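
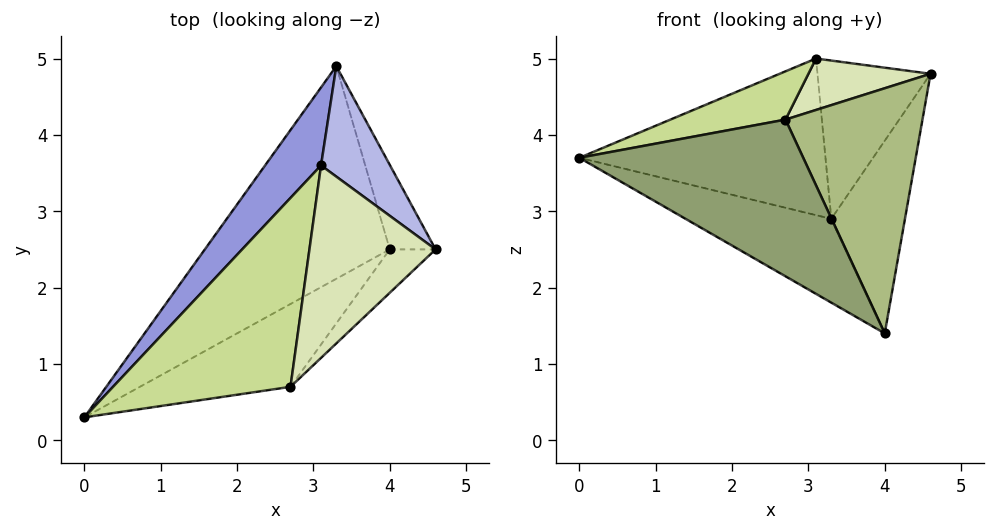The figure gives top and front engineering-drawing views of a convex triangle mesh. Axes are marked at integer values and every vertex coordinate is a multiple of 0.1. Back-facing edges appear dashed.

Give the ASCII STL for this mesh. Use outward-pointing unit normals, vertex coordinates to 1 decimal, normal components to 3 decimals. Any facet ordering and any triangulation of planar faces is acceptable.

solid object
 facet normal -0.593 0.295 -0.749
  outer loop
   vertex 4.0 2.5 1.4
   vertex 0.0 0.3 3.7
   vertex 3.3 4.9 2.9
  endloop
 endfacet
 facet normal 0.916 0.368 -0.162
  outer loop
   vertex 4.0 2.5 1.4
   vertex 3.3 4.9 2.9
   vertex 4.6 2.5 4.8
  endloop
 endfacet
 facet normal -0.752 0.590 0.294
  outer loop
   vertex 3.1 3.6 5.0
   vertex 3.3 4.9 2.9
   vertex 0.0 0.3 3.7
  endloop
 endfacet
 facet normal 0.561 0.679 0.474
  outer loop
   vertex 3.1 3.6 5.0
   vertex 4.6 2.5 4.8
   vertex 3.3 4.9 2.9
  endloop
 endfacet
 facet normal 0.213 -0.864 -0.457
  outer loop
   vertex 2.7 0.7 4.2
   vertex 0.0 0.3 3.7
   vertex 4.0 2.5 1.4
  endloop
 endfacet
 facet normal 0.703 -0.700 -0.124
  outer loop
   vertex 2.7 0.7 4.2
   vertex 4.0 2.5 1.4
   vertex 4.6 2.5 4.8
  endloop
 endfacet
 facet normal -0.141 -0.245 0.959
  outer loop
   vertex 2.7 0.7 4.2
   vertex 3.1 3.6 5.0
   vertex 0.0 0.3 3.7
  endloop
 endfacet
 facet normal -0.060 -0.258 0.964
  outer loop
   vertex 2.7 0.7 4.2
   vertex 4.6 2.5 4.8
   vertex 3.1 3.6 5.0
  endloop
 endfacet
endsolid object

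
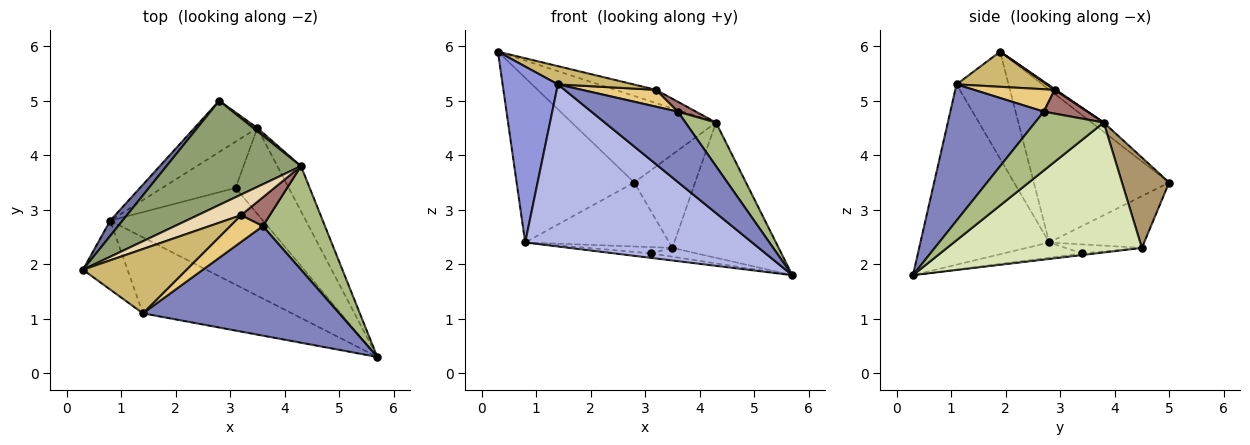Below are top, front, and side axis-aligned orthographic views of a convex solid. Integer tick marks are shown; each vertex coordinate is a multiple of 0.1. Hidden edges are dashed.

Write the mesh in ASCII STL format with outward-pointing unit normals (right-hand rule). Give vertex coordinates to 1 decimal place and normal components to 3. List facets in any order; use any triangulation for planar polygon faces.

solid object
 facet normal -0.753 0.655 0.061
  outer loop
   vertex 0.8 2.8 2.4
   vertex 0.3 1.9 5.9
   vertex 2.8 5.0 3.5
  endloop
 endfacet
 facet normal 0.504 -0.467 0.726
  outer loop
   vertex 1.4 1.1 5.3
   vertex 5.7 0.3 1.8
   vertex 3.6 2.7 4.8
  endloop
 endfacet
 facet normal -0.659 -0.700 -0.274
  outer loop
   vertex 1.4 1.1 5.3
   vertex 0.3 1.9 5.9
   vertex 0.8 2.8 2.4
  endloop
 endfacet
 facet normal -0.457 -0.805 -0.378
  outer loop
   vertex 1.4 1.1 5.3
   vertex 0.8 2.8 2.4
   vertex 5.7 0.3 1.8
  endloop
 endfacet
 facet normal -0.053 0.638 0.768
  outer loop
   vertex 4.3 3.8 4.6
   vertex 2.8 5.0 3.5
   vertex 0.3 1.9 5.9
  endloop
 endfacet
 facet normal 0.658 -0.292 0.694
  outer loop
   vertex 4.3 3.8 4.6
   vertex 3.6 2.7 4.8
   vertex 5.7 0.3 1.8
  endloop
 endfacet
 facet normal -0.458 0.694 -0.556
  outer loop
   vertex 3.5 4.5 2.3
   vertex 0.8 2.8 2.4
   vertex 2.8 5.0 3.5
  endloop
 endfacet
 facet normal 0.867 0.473 -0.158
  outer loop
   vertex 3.5 4.5 2.3
   vertex 4.3 3.8 4.6
   vertex 5.7 0.3 1.8
  endloop
 endfacet
 facet normal 0.612 0.790 0.028
  outer loop
   vertex 3.5 4.5 2.3
   vertex 2.8 5.0 3.5
   vertex 4.3 3.8 4.6
  endloop
 endfacet
 facet normal 0.310 -0.259 0.915
  outer loop
   vertex 3.2 2.9 5.2
   vertex 0.3 1.9 5.9
   vertex 1.4 1.1 5.3
  endloop
 endfacet
 facet normal 0.502 -0.461 0.732
  outer loop
   vertex 3.2 2.9 5.2
   vertex 1.4 1.1 5.3
   vertex 3.6 2.7 4.8
  endloop
 endfacet
 facet normal 0.017 0.540 0.841
  outer loop
   vertex 3.2 2.9 5.2
   vertex 4.3 3.8 4.6
   vertex 0.3 1.9 5.9
  endloop
 endfacet
 facet normal 0.616 -0.257 0.745
  outer loop
   vertex 3.2 2.9 5.2
   vertex 3.6 2.7 4.8
   vertex 4.3 3.8 4.6
  endloop
 endfacet
 facet normal -0.098 0.046 -0.994
  outer loop
   vertex 3.1 3.4 2.2
   vertex 5.7 0.3 1.8
   vertex 0.8 2.8 2.4
  endloop
 endfacet
 facet normal -0.032 0.102 -0.994
  outer loop
   vertex 3.1 3.4 2.2
   vertex 3.5 4.5 2.3
   vertex 5.7 0.3 1.8
  endloop
 endfacet
 facet normal -0.120 0.133 -0.984
  outer loop
   vertex 3.1 3.4 2.2
   vertex 0.8 2.8 2.4
   vertex 3.5 4.5 2.3
  endloop
 endfacet
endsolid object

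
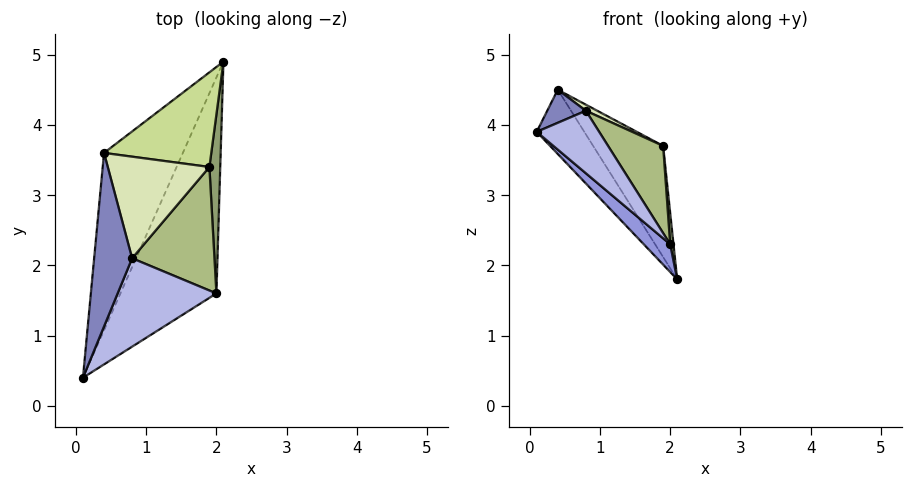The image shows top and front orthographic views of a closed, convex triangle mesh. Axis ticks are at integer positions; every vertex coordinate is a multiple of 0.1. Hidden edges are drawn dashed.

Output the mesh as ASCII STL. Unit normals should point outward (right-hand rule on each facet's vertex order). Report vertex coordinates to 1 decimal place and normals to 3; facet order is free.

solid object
 facet normal -0.869 0.169 -0.466
  outer loop
   vertex 0.4 3.6 4.5
   vertex 2.1 4.9 1.8
   vertex 0.1 0.4 3.9
  endloop
 endfacet
 facet normal 0.034 -0.187 0.982
  outer loop
   vertex 0.8 2.1 4.2
   vertex 0.4 3.6 4.5
   vertex 0.1 0.4 3.9
  endloop
 endfacet
 facet normal -0.602 -0.102 -0.792
  outer loop
   vertex 2.0 1.6 2.3
   vertex 0.1 0.4 3.9
   vertex 2.1 4.9 1.8
  endloop
 endfacet
 facet normal 0.725 -0.398 0.562
  outer loop
   vertex 2.0 1.6 2.3
   vertex 0.8 2.1 4.2
   vertex 0.1 0.4 3.9
  endloop
 endfacet
 facet normal 0.996 -0.016 0.092
  outer loop
   vertex 1.9 3.4 3.7
   vertex 2.0 1.6 2.3
   vertex 2.1 4.9 1.8
  endloop
 endfacet
 facet normal 0.725 -0.397 0.563
  outer loop
   vertex 1.9 3.4 3.7
   vertex 0.8 2.1 4.2
   vertex 2.0 1.6 2.3
  endloop
 endfacet
 facet normal 0.408 0.695 0.592
  outer loop
   vertex 1.9 3.4 3.7
   vertex 2.1 4.9 1.8
   vertex 0.4 3.6 4.5
  endloop
 endfacet
 facet normal 0.464 -0.053 0.884
  outer loop
   vertex 1.9 3.4 3.7
   vertex 0.4 3.6 4.5
   vertex 0.8 2.1 4.2
  endloop
 endfacet
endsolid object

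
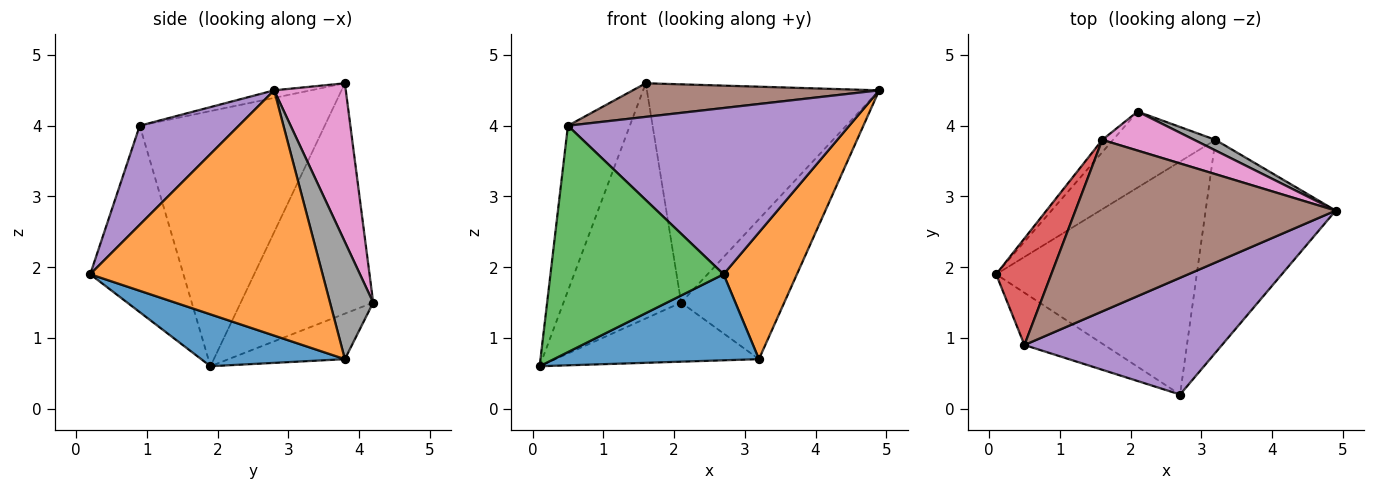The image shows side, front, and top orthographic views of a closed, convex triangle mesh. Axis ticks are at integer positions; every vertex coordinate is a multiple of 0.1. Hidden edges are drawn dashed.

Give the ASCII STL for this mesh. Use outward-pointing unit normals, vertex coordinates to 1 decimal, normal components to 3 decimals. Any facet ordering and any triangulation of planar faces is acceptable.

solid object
 facet normal 0.236 -0.337 -0.912
  outer loop
   vertex 3.2 3.8 0.7
   vertex 2.7 0.2 1.9
   vertex 0.1 1.9 0.6
  endloop
 endfacet
 facet normal 0.851 -0.269 -0.451
  outer loop
   vertex 3.2 3.8 0.7
   vertex 4.9 2.8 4.5
   vertex 2.7 0.2 1.9
  endloop
 endfacet
 facet normal -0.465 -0.863 -0.199
  outer loop
   vertex 0.5 0.9 4.0
   vertex 0.1 1.9 0.6
   vertex 2.7 0.2 1.9
  endloop
 endfacet
 facet normal -0.929 0.311 0.201
  outer loop
   vertex 0.5 0.9 4.0
   vertex 1.6 3.8 4.6
   vertex 0.1 1.9 0.6
  endloop
 endfacet
 facet normal 0.277 -0.786 0.552
  outer loop
   vertex 0.5 0.9 4.0
   vertex 2.7 0.2 1.9
   vertex 4.9 2.8 4.5
  endloop
 endfacet
 facet normal -0.029 -0.192 0.981
  outer loop
   vertex 0.5 0.9 4.0
   vertex 4.9 2.8 4.5
   vertex 1.6 3.8 4.6
  endloop
 endfacet
 facet normal 0.291 0.942 0.168
  outer loop
   vertex 2.1 4.2 1.5
   vertex 1.6 3.8 4.6
   vertex 4.9 2.8 4.5
  endloop
 endfacet
 facet normal 0.385 0.920 0.070
  outer loop
   vertex 2.1 4.2 1.5
   vertex 4.9 2.8 4.5
   vertex 3.2 3.8 0.7
  endloop
 endfacet
 facet normal -0.747 0.664 -0.035
  outer loop
   vertex 2.1 4.2 1.5
   vertex 0.1 1.9 0.6
   vertex 1.6 3.8 4.6
  endloop
 endfacet
 facet normal -0.331 0.579 -0.745
  outer loop
   vertex 2.1 4.2 1.5
   vertex 3.2 3.8 0.7
   vertex 0.1 1.9 0.6
  endloop
 endfacet
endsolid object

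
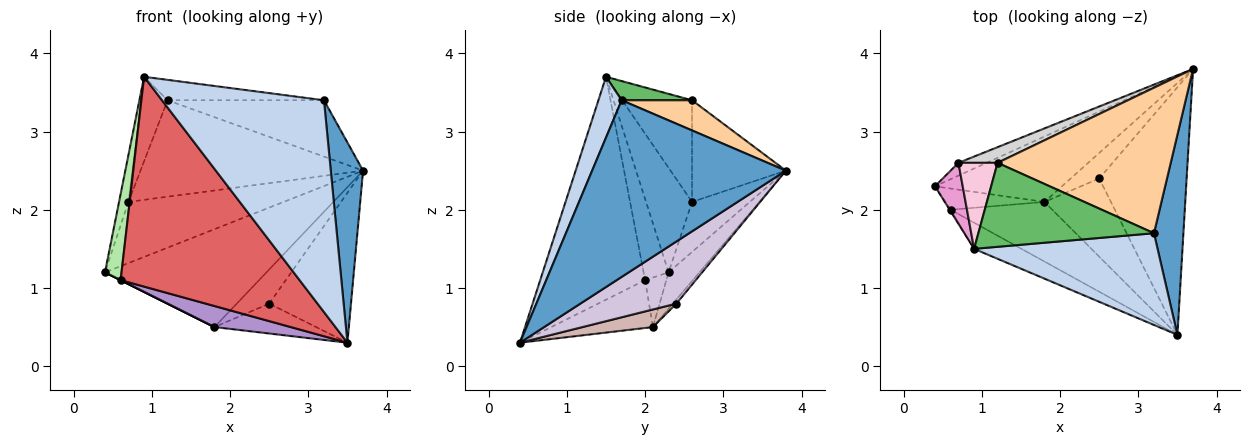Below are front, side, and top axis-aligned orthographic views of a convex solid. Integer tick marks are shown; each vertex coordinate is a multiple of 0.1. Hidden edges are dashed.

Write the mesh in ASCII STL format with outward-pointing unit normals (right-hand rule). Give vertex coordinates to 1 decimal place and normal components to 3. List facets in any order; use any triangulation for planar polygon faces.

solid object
 facet normal 0.973 -0.162 0.162
  outer loop
   vertex 3.2 1.7 3.4
   vertex 3.5 0.4 0.3
   vertex 3.7 3.8 2.5
  endloop
 endfacet
 facet normal 0.131 -0.910 0.394
  outer loop
   vertex 3.2 1.7 3.4
   vertex 0.9 1.5 3.7
   vertex 3.5 0.4 0.3
  endloop
 endfacet
 facet normal -0.157 0.821 -0.549
  outer loop
   vertex 1.8 2.1 0.5
   vertex 0.4 2.3 1.2
   vertex 3.7 3.8 2.5
  endloop
 endfacet
 facet normal 0.160 0.356 0.921
  outer loop
   vertex 1.2 2.6 3.4
   vertex 3.2 1.7 3.4
   vertex 3.7 3.8 2.5
  endloop
 endfacet
 facet normal 0.106 0.235 0.966
  outer loop
   vertex 1.2 2.6 3.4
   vertex 0.9 1.5 3.7
   vertex 3.2 1.7 3.4
  endloop
 endfacet
 facet normal -0.834 -0.552 -0.010
  outer loop
   vertex 0.6 2.0 1.1
   vertex 0.9 1.5 3.7
   vertex 0.4 2.3 1.2
  endloop
 endfacet
 facet normal -0.503 -0.858 -0.107
  outer loop
   vertex 0.6 2.0 1.1
   vertex 3.5 0.4 0.3
   vertex 0.9 1.5 3.7
  endloop
 endfacet
 facet normal -0.447 0.000 -0.894
  outer loop
   vertex 0.6 2.0 1.1
   vertex 0.4 2.3 1.2
   vertex 1.8 2.1 0.5
  endloop
 endfacet
 facet normal -0.406 -0.304 -0.862
  outer loop
   vertex 0.6 2.0 1.1
   vertex 1.8 2.1 0.5
   vertex 3.5 0.4 0.3
  endloop
 endfacet
 facet normal 0.519 0.442 -0.731
  outer loop
   vertex 2.5 2.4 0.8
   vertex 3.7 3.8 2.5
   vertex 3.5 0.4 0.3
  endloop
 endfacet
 facet normal -0.087 0.798 -0.596
  outer loop
   vertex 2.5 2.4 0.8
   vertex 1.8 2.1 0.5
   vertex 3.7 3.8 2.5
  endloop
 endfacet
 facet normal 0.240 0.347 -0.907
  outer loop
   vertex 2.5 2.4 0.8
   vertex 3.5 0.4 0.3
   vertex 1.8 2.1 0.5
  endloop
 endfacet
 facet normal -0.948 0.194 0.252
  outer loop
   vertex 0.7 2.6 2.1
   vertex 0.4 2.3 1.2
   vertex 0.9 1.5 3.7
  endloop
 endfacet
 facet normal -0.880 0.332 0.339
  outer loop
   vertex 0.7 2.6 2.1
   vertex 0.9 1.5 3.7
   vertex 1.2 2.6 3.4
  endloop
 endfacet
 facet normal -0.342 0.920 -0.192
  outer loop
   vertex 0.7 2.6 2.1
   vertex 3.7 3.8 2.5
   vertex 0.4 2.3 1.2
  endloop
 endfacet
 facet normal -0.384 0.911 0.148
  outer loop
   vertex 0.7 2.6 2.1
   vertex 1.2 2.6 3.4
   vertex 3.7 3.8 2.5
  endloop
 endfacet
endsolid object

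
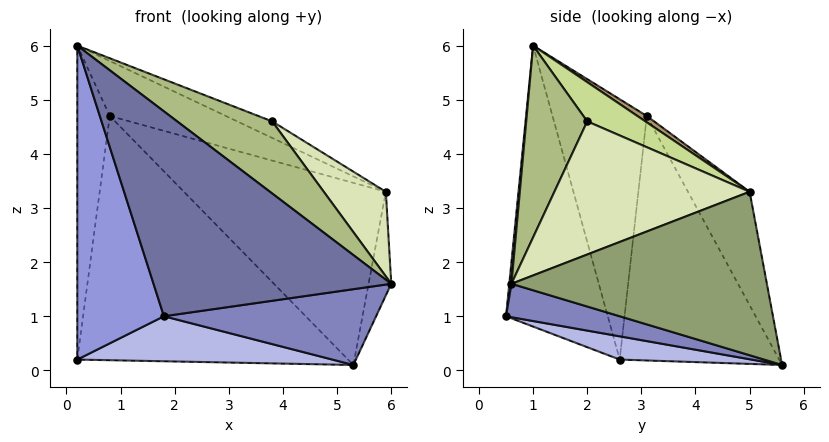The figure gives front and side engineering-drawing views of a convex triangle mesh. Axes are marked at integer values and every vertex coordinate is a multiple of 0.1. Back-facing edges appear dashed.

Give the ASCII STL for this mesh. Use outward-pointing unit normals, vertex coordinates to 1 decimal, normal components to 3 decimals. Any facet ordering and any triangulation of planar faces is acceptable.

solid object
 facet normal 0.009 -0.995 0.102
  outer loop
   vertex 1.8 0.5 1.0
   vertex 6.0 0.6 1.6
   vertex 0.2 1.0 6.0
  endloop
 endfacet
 facet normal 0.143 -0.266 -0.953
  outer loop
   vertex 1.8 0.5 1.0
   vertex 5.3 5.6 0.1
   vertex 6.0 0.6 1.6
  endloop
 endfacet
 facet normal -0.750 -0.638 -0.176
  outer loop
   vertex 0.2 2.6 0.2
   vertex 1.8 0.5 1.0
   vertex 0.2 1.0 6.0
  endloop
 endfacet
 facet normal 0.135 -0.261 -0.956
  outer loop
   vertex 0.2 2.6 0.2
   vertex 5.3 5.6 0.1
   vertex 1.8 0.5 1.0
  endloop
 endfacet
 facet normal 0.982 0.087 -0.168
  outer loop
   vertex 5.9 5.0 3.3
   vertex 6.0 0.6 1.6
   vertex 5.3 5.6 0.1
  endloop
 endfacet
 facet normal 0.424 -0.660 0.619
  outer loop
   vertex 3.8 2.0 4.6
   vertex 0.2 1.0 6.0
   vertex 6.0 0.6 1.6
  endloop
 endfacet
 facet normal 0.311 0.186 0.932
  outer loop
   vertex 3.8 2.0 4.6
   vertex 5.9 5.0 3.3
   vertex 0.2 1.0 6.0
  endloop
 endfacet
 facet normal 0.730 -0.232 0.643
  outer loop
   vertex 3.8 2.0 4.6
   vertex 6.0 0.6 1.6
   vertex 5.9 5.0 3.3
  endloop
 endfacet
 facet normal 0.042 0.517 0.855
  outer loop
   vertex 0.8 3.1 4.7
   vertex 0.2 1.0 6.0
   vertex 5.9 5.0 3.3
  endloop
 endfacet
 facet normal -0.284 0.931 0.228
  outer loop
   vertex 0.8 3.1 4.7
   vertex 5.9 5.0 3.3
   vertex 5.3 5.6 0.1
  endloop
 endfacet
 facet normal -0.942 0.324 0.090
  outer loop
   vertex 0.8 3.1 4.7
   vertex 0.2 2.6 0.2
   vertex 0.2 1.0 6.0
  endloop
 endfacet
 facet normal -0.507 0.861 -0.028
  outer loop
   vertex 0.8 3.1 4.7
   vertex 5.3 5.6 0.1
   vertex 0.2 2.6 0.2
  endloop
 endfacet
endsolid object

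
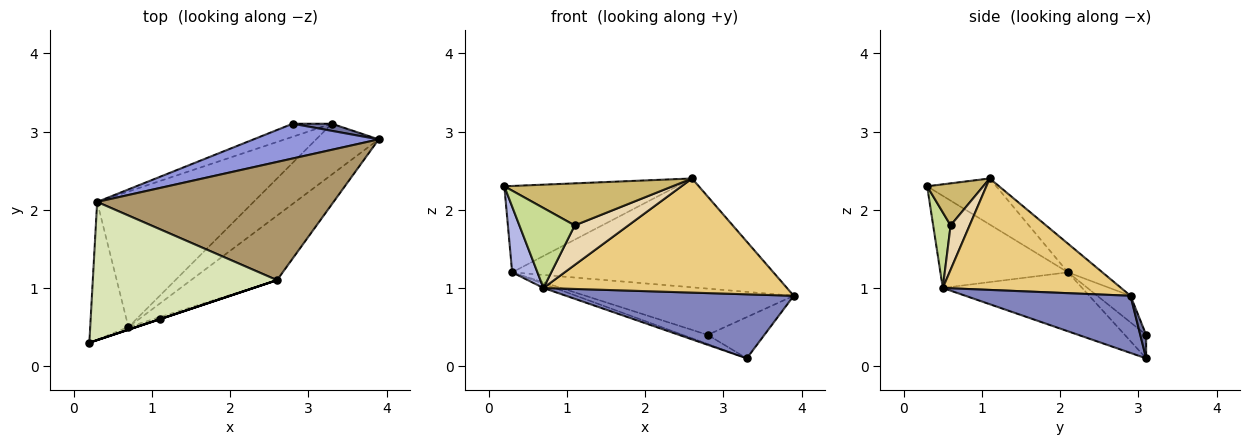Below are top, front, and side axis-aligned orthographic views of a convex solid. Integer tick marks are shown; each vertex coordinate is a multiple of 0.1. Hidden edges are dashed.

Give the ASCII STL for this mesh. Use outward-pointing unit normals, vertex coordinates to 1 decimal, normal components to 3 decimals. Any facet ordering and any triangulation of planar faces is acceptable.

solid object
 facet normal 0.101 0.980 0.169
  outer loop
   vertex 3.3 3.1 0.1
   vertex 2.8 3.1 0.4
   vertex 3.9 2.9 0.9
  endloop
 endfacet
 facet normal 0.494 -0.681 -0.541
  outer loop
   vertex 0.7 0.5 1.0
   vertex 3.3 3.1 0.1
   vertex 3.9 2.9 0.9
  endloop
 endfacet
 facet normal -0.127 0.793 0.596
  outer loop
   vertex 0.3 2.1 1.2
   vertex 3.9 2.9 0.9
   vertex 2.8 3.1 0.4
  endloop
 endfacet
 facet normal -0.909 -0.180 -0.377
  outer loop
   vertex 0.3 2.1 1.2
   vertex 0.7 0.5 1.0
   vertex 0.2 0.3 2.3
  endloop
 endfacet
 facet normal -0.441 0.515 -0.735
  outer loop
   vertex 0.3 2.1 1.2
   vertex 2.8 3.1 0.4
   vertex 3.3 3.1 0.1
  endloop
 endfacet
 facet normal -0.353 0.029 -0.935
  outer loop
   vertex 0.3 2.1 1.2
   vertex 3.3 3.1 0.1
   vertex 0.7 0.5 1.0
  endloop
 endfacet
 facet normal 0.300 -0.953 -0.031
  outer loop
   vertex 1.1 0.6 1.8
   vertex 0.2 0.3 2.3
   vertex 0.7 0.5 1.0
  endloop
 endfacet
 facet normal -0.207 0.518 0.830
  outer loop
   vertex 2.6 1.1 2.4
   vertex 0.3 2.1 1.2
   vertex 0.2 0.3 2.3
  endloop
 endfacet
 facet normal -0.089 0.675 0.733
  outer loop
   vertex 2.6 1.1 2.4
   vertex 3.9 2.9 0.9
   vertex 0.3 2.1 1.2
  endloop
 endfacet
 facet normal 0.316 -0.949 0.000
  outer loop
   vertex 2.6 1.1 2.4
   vertex 0.2 0.3 2.3
   vertex 1.1 0.6 1.8
  endloop
 endfacet
 facet normal 0.538 -0.734 -0.415
  outer loop
   vertex 2.6 1.1 2.4
   vertex 0.7 0.5 1.0
   vertex 3.9 2.9 0.9
  endloop
 endfacet
 facet normal 0.333 -0.941 -0.049
  outer loop
   vertex 2.6 1.1 2.4
   vertex 1.1 0.6 1.8
   vertex 0.7 0.5 1.0
  endloop
 endfacet
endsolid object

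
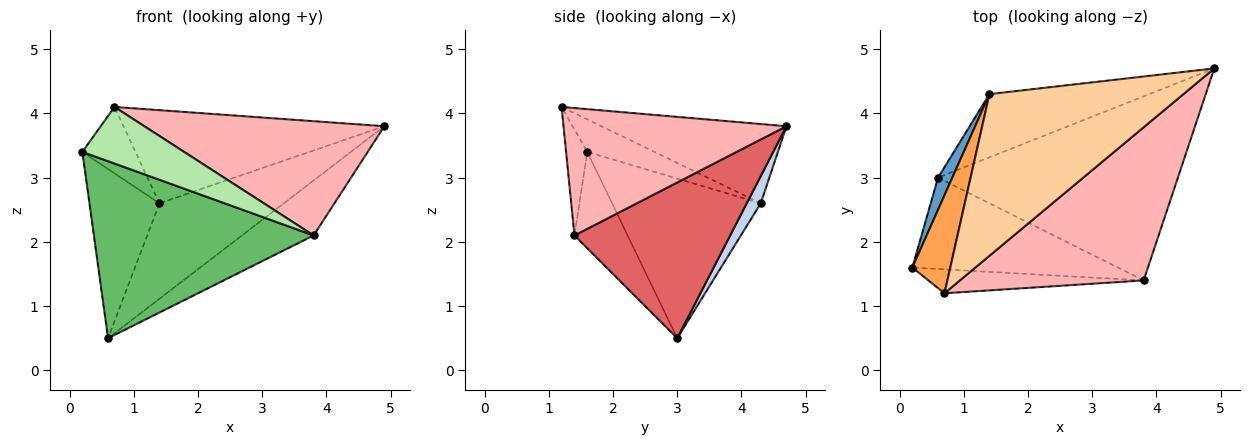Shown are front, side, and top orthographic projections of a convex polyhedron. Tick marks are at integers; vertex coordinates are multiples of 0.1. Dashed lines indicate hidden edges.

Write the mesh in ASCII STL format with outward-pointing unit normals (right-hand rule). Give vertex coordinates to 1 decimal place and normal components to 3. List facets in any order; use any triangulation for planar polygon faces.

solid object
 facet normal -0.902 0.425 0.081
  outer loop
   vertex 1.4 4.3 2.6
   vertex 0.6 3.0 0.5
   vertex 0.2 1.6 3.4
  endloop
 endfacet
 facet normal 0.094 0.830 -0.550
  outer loop
   vertex 1.4 4.3 2.6
   vertex 4.9 4.7 3.8
   vertex 0.6 3.0 0.5
  endloop
 endfacet
 facet normal -0.579 0.457 0.675
  outer loop
   vertex 1.4 4.3 2.6
   vertex 0.2 1.6 3.4
   vertex 0.7 1.2 4.1
  endloop
 endfacet
 facet normal -0.334 0.471 0.817
  outer loop
   vertex 1.4 4.3 2.6
   vertex 0.7 1.2 4.1
   vertex 4.9 4.7 3.8
  endloop
 endfacet
 facet normal -0.210 -0.869 -0.448
  outer loop
   vertex 3.8 1.4 2.1
   vertex 0.2 1.6 3.4
   vertex 0.6 3.0 0.5
  endloop
 endfacet
 facet normal -0.188 -0.905 -0.382
  outer loop
   vertex 3.8 1.4 2.1
   vertex 0.7 1.2 4.1
   vertex 0.2 1.6 3.4
  endloop
 endfacet
 facet normal 0.528 0.243 -0.814
  outer loop
   vertex 3.8 1.4 2.1
   vertex 0.6 3.0 0.5
   vertex 4.9 4.7 3.8
  endloop
 endfacet
 facet normal 0.486 -0.523 0.701
  outer loop
   vertex 3.8 1.4 2.1
   vertex 4.9 4.7 3.8
   vertex 0.7 1.2 4.1
  endloop
 endfacet
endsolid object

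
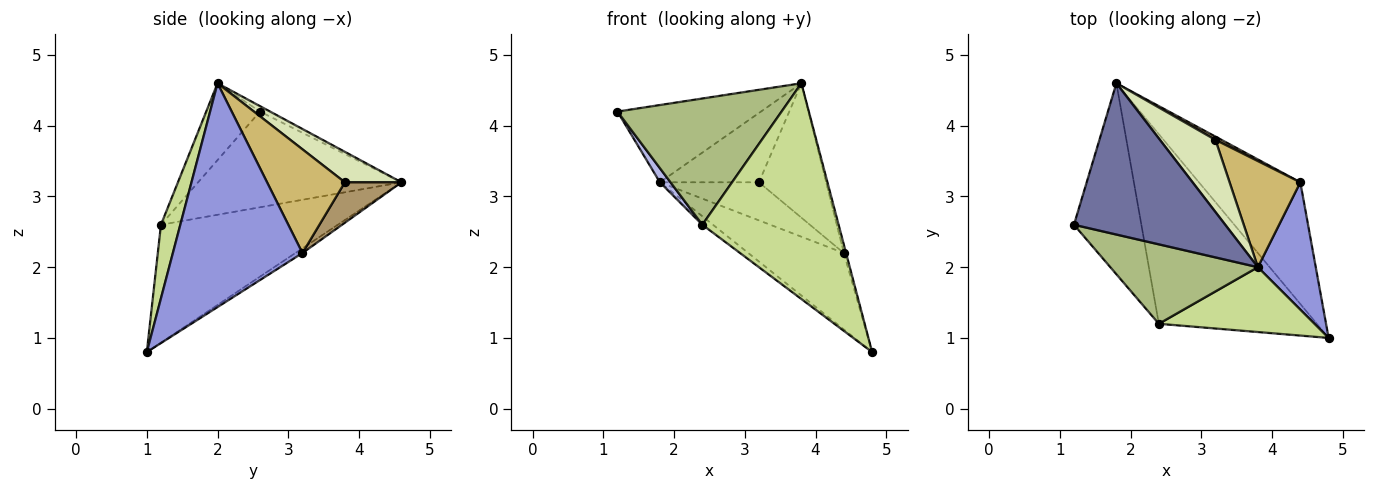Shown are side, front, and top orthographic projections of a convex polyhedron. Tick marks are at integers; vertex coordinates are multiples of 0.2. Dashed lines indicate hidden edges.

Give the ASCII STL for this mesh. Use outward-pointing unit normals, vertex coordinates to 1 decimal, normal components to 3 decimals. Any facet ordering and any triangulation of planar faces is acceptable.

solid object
 facet normal -0.032 0.455 0.890
  outer loop
   vertex 3.8 2.0 4.6
   vertex 1.8 4.6 3.2
   vertex 1.2 2.6 4.2
  endloop
 endfacet
 facet normal -0.039 0.531 -0.846
  outer loop
   vertex 4.4 3.2 2.2
   vertex 4.8 1.0 0.8
   vertex 1.8 4.6 3.2
  endloop
 endfacet
 facet normal 0.968 0.017 0.250
  outer loop
   vertex 4.4 3.2 2.2
   vertex 3.8 2.0 4.6
   vertex 4.8 1.0 0.8
  endloop
 endfacet
 facet normal -0.817 -0.043 -0.575
  outer loop
   vertex 2.4 1.2 2.6
   vertex 1.2 2.6 4.2
   vertex 1.8 4.6 3.2
  endloop
 endfacet
 facet normal -0.598 0.036 -0.801
  outer loop
   vertex 2.4 1.2 2.6
   vertex 1.8 4.6 3.2
   vertex 4.8 1.0 0.8
  endloop
 endfacet
 facet normal -0.267 -0.816 0.513
  outer loop
   vertex 2.4 1.2 2.6
   vertex 3.8 2.0 4.6
   vertex 1.2 2.6 4.2
  endloop
 endfacet
 facet normal 0.135 -0.949 0.285
  outer loop
   vertex 2.4 1.2 2.6
   vertex 4.8 1.0 0.8
   vertex 3.8 2.0 4.6
  endloop
 endfacet
 facet normal 0.368 0.644 0.670
  outer loop
   vertex 3.2 3.8 3.2
   vertex 1.8 4.6 3.2
   vertex 3.8 2.0 4.6
  endloop
 endfacet
 facet normal 0.495 0.866 0.074
  outer loop
   vertex 3.2 3.8 3.2
   vertex 4.4 3.2 2.2
   vertex 1.8 4.6 3.2
  endloop
 endfacet
 facet normal 0.673 0.581 0.459
  outer loop
   vertex 3.2 3.8 3.2
   vertex 3.8 2.0 4.6
   vertex 4.4 3.2 2.2
  endloop
 endfacet
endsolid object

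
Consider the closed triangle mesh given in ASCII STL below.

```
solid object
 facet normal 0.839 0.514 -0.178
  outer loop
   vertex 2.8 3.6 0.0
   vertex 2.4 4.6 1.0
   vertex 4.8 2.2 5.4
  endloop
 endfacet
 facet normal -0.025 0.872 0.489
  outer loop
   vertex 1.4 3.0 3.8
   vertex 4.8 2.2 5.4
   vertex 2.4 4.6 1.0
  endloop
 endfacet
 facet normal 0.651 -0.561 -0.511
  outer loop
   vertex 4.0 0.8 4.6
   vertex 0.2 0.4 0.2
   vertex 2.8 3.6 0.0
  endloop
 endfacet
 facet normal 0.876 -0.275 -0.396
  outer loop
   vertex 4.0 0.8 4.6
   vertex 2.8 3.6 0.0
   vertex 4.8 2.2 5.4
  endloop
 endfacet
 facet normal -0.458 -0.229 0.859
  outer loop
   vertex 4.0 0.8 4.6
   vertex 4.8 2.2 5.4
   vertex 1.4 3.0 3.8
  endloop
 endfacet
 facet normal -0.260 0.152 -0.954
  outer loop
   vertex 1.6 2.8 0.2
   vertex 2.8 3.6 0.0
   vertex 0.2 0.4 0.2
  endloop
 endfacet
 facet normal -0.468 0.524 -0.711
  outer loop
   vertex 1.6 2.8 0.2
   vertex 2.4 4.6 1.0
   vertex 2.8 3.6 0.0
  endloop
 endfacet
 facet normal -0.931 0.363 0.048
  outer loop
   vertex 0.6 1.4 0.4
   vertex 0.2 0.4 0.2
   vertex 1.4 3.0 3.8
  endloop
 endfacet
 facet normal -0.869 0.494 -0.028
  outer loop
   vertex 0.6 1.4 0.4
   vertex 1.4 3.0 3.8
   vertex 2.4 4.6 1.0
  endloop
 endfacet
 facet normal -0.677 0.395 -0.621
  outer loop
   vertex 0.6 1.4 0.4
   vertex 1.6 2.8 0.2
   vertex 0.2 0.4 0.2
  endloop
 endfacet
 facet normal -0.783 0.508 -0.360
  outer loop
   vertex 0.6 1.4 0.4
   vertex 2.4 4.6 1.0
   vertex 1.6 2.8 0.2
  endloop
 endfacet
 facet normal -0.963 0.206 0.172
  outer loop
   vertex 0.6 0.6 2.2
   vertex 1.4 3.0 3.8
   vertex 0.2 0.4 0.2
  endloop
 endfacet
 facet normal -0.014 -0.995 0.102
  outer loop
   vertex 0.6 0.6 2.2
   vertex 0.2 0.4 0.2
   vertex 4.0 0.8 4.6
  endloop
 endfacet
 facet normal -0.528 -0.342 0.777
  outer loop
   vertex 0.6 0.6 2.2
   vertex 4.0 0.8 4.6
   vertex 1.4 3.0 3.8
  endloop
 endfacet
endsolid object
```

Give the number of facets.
14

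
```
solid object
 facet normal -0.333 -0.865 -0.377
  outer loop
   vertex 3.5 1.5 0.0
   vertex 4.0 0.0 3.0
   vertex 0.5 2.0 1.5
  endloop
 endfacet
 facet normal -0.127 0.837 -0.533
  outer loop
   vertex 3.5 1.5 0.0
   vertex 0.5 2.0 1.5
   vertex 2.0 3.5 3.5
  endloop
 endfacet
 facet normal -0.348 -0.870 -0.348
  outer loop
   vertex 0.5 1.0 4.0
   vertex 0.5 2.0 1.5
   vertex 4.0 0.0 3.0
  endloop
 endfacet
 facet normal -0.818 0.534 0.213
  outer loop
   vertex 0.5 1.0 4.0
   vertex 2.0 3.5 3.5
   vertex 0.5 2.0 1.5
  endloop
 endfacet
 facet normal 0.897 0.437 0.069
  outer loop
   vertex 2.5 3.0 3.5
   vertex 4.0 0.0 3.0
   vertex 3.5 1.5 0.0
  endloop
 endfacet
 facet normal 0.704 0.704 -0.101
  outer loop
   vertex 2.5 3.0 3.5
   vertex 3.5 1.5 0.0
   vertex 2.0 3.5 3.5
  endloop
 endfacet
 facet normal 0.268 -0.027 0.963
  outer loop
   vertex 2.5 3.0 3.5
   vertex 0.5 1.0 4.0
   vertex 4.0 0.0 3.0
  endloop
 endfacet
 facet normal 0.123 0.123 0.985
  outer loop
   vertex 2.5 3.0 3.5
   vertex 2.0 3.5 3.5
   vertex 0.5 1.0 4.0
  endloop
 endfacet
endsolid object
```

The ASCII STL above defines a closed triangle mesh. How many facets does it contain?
8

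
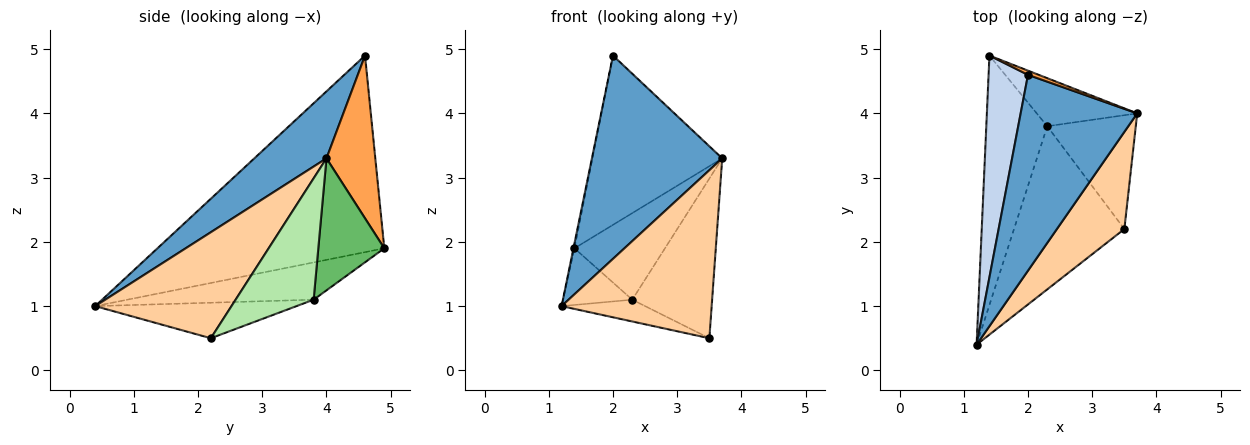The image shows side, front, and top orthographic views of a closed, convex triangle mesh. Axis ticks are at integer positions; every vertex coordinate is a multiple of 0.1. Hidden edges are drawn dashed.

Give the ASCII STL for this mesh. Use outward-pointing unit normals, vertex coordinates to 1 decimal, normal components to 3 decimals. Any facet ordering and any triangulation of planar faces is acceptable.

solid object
 facet normal 0.370 -0.669 0.644
  outer loop
   vertex 2.0 4.6 4.9
   vertex 1.2 0.4 1.0
   vertex 3.7 4.0 3.3
  endloop
 endfacet
 facet normal -0.980 0.004 0.197
  outer loop
   vertex 2.0 4.6 4.9
   vertex 1.4 4.9 1.9
   vertex 1.2 0.4 1.0
  endloop
 endfacet
 facet normal 0.352 0.936 0.023
  outer loop
   vertex 2.0 4.6 4.9
   vertex 3.7 4.0 3.3
   vertex 1.4 4.9 1.9
  endloop
 endfacet
 facet normal 0.618 -0.681 0.393
  outer loop
   vertex 3.5 2.2 0.5
   vertex 3.7 4.0 3.3
   vertex 1.2 0.4 1.0
  endloop
 endfacet
 facet normal 0.538 0.737 -0.409
  outer loop
   vertex 2.3 3.8 1.1
   vertex 1.4 4.9 1.9
   vertex 3.7 4.0 3.3
  endloop
 endfacet
 facet normal 0.623 0.637 -0.454
  outer loop
   vertex 2.3 3.8 1.1
   vertex 3.7 4.0 3.3
   vertex 3.5 2.2 0.5
  endloop
 endfacet
 facet normal -0.512 0.190 -0.838
  outer loop
   vertex 2.3 3.8 1.1
   vertex 1.2 0.4 1.0
   vertex 1.4 4.9 1.9
  endloop
 endfacet
 facet normal -0.304 0.126 -0.944
  outer loop
   vertex 2.3 3.8 1.1
   vertex 3.5 2.2 0.5
   vertex 1.2 0.4 1.0
  endloop
 endfacet
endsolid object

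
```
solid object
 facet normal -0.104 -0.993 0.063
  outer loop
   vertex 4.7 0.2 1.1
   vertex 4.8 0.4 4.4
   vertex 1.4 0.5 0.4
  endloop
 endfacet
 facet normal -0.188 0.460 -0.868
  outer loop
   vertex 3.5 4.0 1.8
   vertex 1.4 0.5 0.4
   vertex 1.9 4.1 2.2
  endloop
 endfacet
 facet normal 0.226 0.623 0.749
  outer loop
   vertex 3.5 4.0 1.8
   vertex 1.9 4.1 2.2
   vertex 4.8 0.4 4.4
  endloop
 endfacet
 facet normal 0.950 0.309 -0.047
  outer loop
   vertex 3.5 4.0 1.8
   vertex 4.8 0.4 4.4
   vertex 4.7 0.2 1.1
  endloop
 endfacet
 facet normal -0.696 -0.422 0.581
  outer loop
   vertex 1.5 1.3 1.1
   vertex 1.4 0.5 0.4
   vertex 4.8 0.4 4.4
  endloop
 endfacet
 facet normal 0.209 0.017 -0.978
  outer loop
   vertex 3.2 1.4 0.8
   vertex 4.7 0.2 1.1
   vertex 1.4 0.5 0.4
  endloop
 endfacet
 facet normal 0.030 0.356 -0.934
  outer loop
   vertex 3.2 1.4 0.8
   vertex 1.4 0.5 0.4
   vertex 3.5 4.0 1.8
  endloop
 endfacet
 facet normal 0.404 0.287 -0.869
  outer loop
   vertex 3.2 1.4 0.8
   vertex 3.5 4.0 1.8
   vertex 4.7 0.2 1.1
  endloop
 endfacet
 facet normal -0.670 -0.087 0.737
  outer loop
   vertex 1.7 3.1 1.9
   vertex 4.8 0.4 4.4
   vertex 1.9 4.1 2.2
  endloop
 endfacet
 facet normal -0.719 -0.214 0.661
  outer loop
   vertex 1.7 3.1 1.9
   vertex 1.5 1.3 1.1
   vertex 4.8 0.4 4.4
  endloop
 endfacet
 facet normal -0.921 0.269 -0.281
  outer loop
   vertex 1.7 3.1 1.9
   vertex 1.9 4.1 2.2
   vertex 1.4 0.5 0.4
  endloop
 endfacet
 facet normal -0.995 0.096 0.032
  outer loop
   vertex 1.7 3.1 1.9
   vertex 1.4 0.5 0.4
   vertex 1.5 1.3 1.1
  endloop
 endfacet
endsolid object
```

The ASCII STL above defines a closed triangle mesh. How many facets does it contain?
12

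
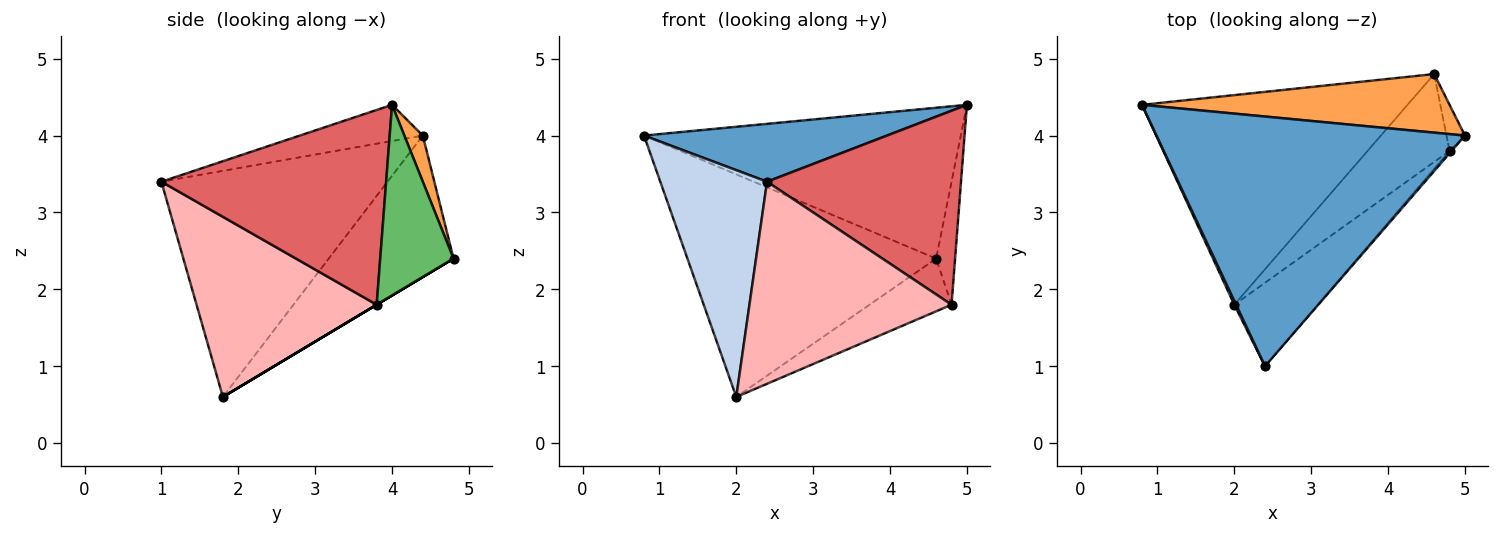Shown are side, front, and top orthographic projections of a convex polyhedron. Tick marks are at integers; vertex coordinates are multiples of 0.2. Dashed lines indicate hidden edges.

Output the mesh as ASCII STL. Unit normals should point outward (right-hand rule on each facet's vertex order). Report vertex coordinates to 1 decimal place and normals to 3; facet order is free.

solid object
 facet normal -0.114 -0.224 0.968
  outer loop
   vertex 2.4 1.0 3.4
   vertex 5.0 4.0 4.4
   vertex 0.8 4.4 4.0
  endloop
 endfacet
 facet normal -0.904 -0.427 0.007
  outer loop
   vertex 2.0 1.8 0.6
   vertex 2.4 1.0 3.4
   vertex 0.8 4.4 4.0
  endloop
 endfacet
 facet normal 0.054 0.931 0.361
  outer loop
   vertex 4.6 4.8 2.4
   vertex 0.8 4.4 4.0
   vertex 5.0 4.0 4.4
  endloop
 endfacet
 facet normal -0.343 0.684 -0.644
  outer loop
   vertex 4.6 4.8 2.4
   vertex 2.0 1.8 0.6
   vertex 0.8 4.4 4.0
  endloop
 endfacet
 facet normal 0.964 0.249 -0.093
  outer loop
   vertex 4.8 3.8 1.8
   vertex 4.6 4.8 2.4
   vertex 5.0 4.0 4.4
  endloop
 endfacet
 facet normal 0.000 0.514 -0.857
  outer loop
   vertex 4.8 3.8 1.8
   vertex 2.0 1.8 0.6
   vertex 4.6 4.8 2.4
  endloop
 endfacet
 facet normal 0.757 -0.653 -0.008
  outer loop
   vertex 4.8 3.8 1.8
   vertex 5.0 4.0 4.4
   vertex 2.4 1.0 3.4
  endloop
 endfacet
 facet normal 0.636 -0.713 -0.295
  outer loop
   vertex 4.8 3.8 1.8
   vertex 2.4 1.0 3.4
   vertex 2.0 1.8 0.6
  endloop
 endfacet
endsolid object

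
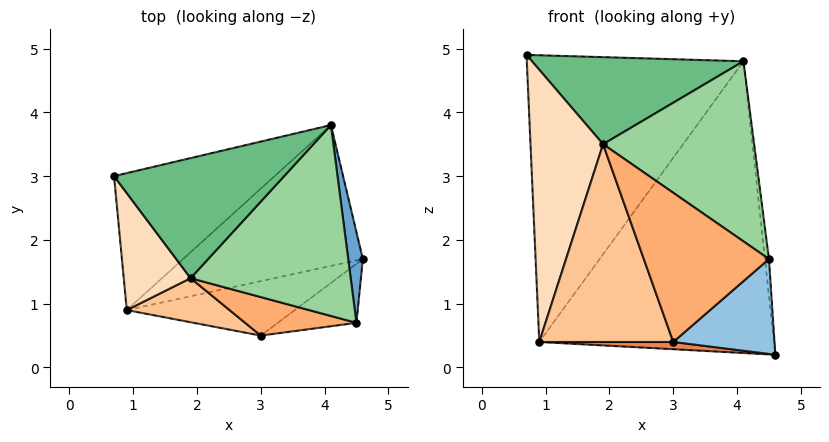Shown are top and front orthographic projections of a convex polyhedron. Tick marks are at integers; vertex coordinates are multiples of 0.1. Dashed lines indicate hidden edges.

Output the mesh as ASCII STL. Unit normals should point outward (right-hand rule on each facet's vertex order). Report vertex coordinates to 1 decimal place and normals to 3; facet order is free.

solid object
 facet normal 0.995 0.037 0.091
  outer loop
   vertex 4.5 0.7 1.7
   vertex 4.6 1.7 0.2
   vertex 4.1 3.8 4.8
  endloop
 endfacet
 facet normal 0.496 -0.737 -0.459
  outer loop
   vertex 4.5 0.7 1.7
   vertex 3.0 0.5 0.4
   vertex 4.6 1.7 0.2
  endloop
 endfacet
 facet normal -0.220 0.880 -0.421
  outer loop
   vertex 0.9 0.9 0.4
   vertex 0.7 3.0 4.9
   vertex 4.1 3.8 4.8
  endloop
 endfacet
 facet normal -0.213 0.880 -0.425
  outer loop
   vertex 0.9 0.9 0.4
   vertex 4.1 3.8 4.8
   vertex 4.6 1.7 0.2
  endloop
 endfacet
 facet normal -0.025 -0.132 -0.991
  outer loop
   vertex 0.9 0.9 0.4
   vertex 4.6 1.7 0.2
   vertex 3.0 0.5 0.4
  endloop
 endfacet
 facet normal -0.087 -0.965 0.249
  outer loop
   vertex 1.9 1.4 3.5
   vertex 3.0 0.5 0.4
   vertex 4.5 0.7 1.7
  endloop
 endfacet
 facet normal -0.183 -0.960 0.214
  outer loop
   vertex 1.9 1.4 3.5
   vertex 0.9 0.9 0.4
   vertex 3.0 0.5 0.4
  endloop
 endfacet
 facet normal -0.607 -0.730 0.314
  outer loop
   vertex 1.9 1.4 3.5
   vertex 0.7 3.0 4.9
   vertex 0.9 0.9 0.4
  endloop
 endfacet
 facet normal 0.160 -0.579 0.799
  outer loop
   vertex 1.9 1.4 3.5
   vertex 4.1 3.8 4.8
   vertex 0.7 3.0 4.9
  endloop
 endfacet
 facet normal 0.304 -0.654 0.693
  outer loop
   vertex 1.9 1.4 3.5
   vertex 4.5 0.7 1.7
   vertex 4.1 3.8 4.8
  endloop
 endfacet
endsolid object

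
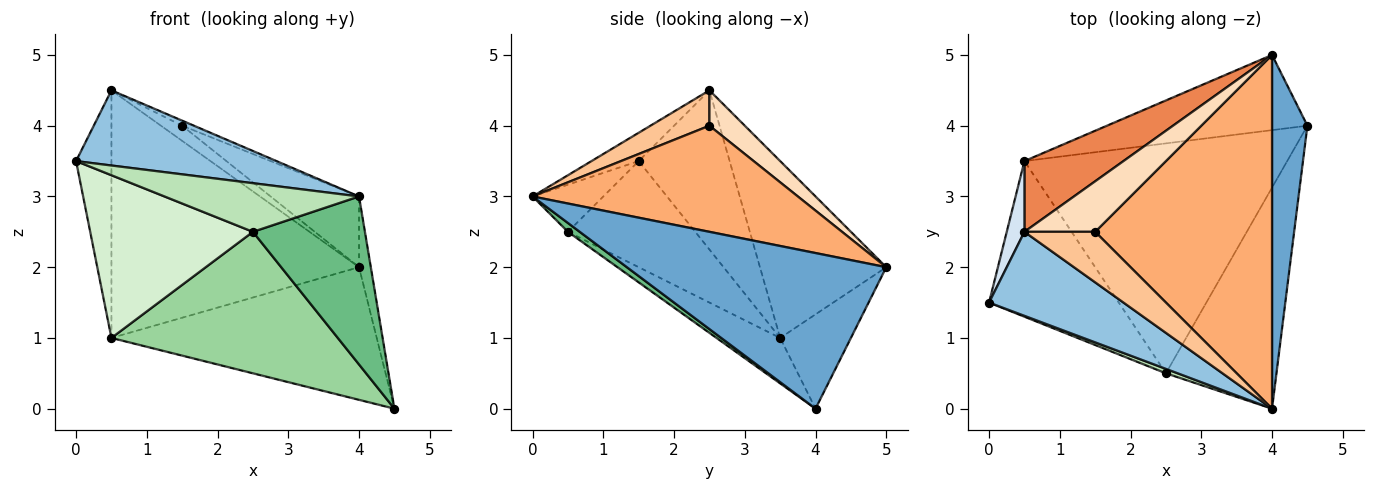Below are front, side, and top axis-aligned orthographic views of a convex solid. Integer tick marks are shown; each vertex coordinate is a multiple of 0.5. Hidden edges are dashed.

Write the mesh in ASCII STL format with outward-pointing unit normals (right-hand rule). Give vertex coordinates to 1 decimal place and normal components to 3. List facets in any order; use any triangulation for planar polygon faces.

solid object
 facet normal 0.974 0.044 0.221
  outer loop
   vertex 4.0 5.0 2.0
   vertex 4.0 0.0 3.0
   vertex 4.5 4.0 0.0
  endloop
 endfacet
 facet normal -0.155 -0.659 0.736
  outer loop
   vertex 0.5 2.5 4.5
   vertex 0.0 1.5 3.5
   vertex 4.0 0.0 3.0
  endloop
 endfacet
 facet normal -0.226 0.848 -0.480
  outer loop
   vertex 0.5 3.5 1.0
   vertex 4.0 5.0 2.0
   vertex 4.5 4.0 0.0
  endloop
 endfacet
 facet normal -0.927 0.361 0.103
  outer loop
   vertex 0.5 3.5 1.0
   vertex 0.0 1.5 3.5
   vertex 0.5 2.5 4.5
  endloop
 endfacet
 facet normal -0.440 0.863 0.247
  outer loop
   vertex 0.5 3.5 1.0
   vertex 0.5 2.5 4.5
   vertex 4.0 5.0 2.0
  endloop
 endfacet
 facet normal 0.507 0.169 0.845
  outer loop
   vertex 1.5 2.5 4.0
   vertex 4.0 0.0 3.0
   vertex 4.0 5.0 2.0
  endloop
 endfacet
 facet normal 0.445 0.089 0.891
  outer loop
   vertex 1.5 2.5 4.0
   vertex 0.5 2.5 4.5
   vertex 4.0 0.0 3.0
  endloop
 endfacet
 facet normal 0.432 0.259 0.864
  outer loop
   vertex 1.5 2.5 4.0
   vertex 4.0 5.0 2.0
   vertex 0.5 2.5 4.5
  endloop
 endfacet
 facet normal 0.064 -0.604 -0.795
  outer loop
   vertex 2.5 0.5 2.5
   vertex 4.5 4.0 0.0
   vertex 4.0 0.0 3.0
  endloop
 endfacet
 facet normal -0.146 -0.518 -0.843
  outer loop
   vertex 2.5 0.5 2.5
   vertex 0.5 3.5 1.0
   vertex 4.5 4.0 0.0
  endloop
 endfacet
 facet normal -0.341 -0.936 0.085
  outer loop
   vertex 2.5 0.5 2.5
   vertex 4.0 0.0 3.0
   vertex 0.0 1.5 3.5
  endloop
 endfacet
 facet normal -0.492 -0.629 -0.602
  outer loop
   vertex 2.5 0.5 2.5
   vertex 0.0 1.5 3.5
   vertex 0.5 3.5 1.0
  endloop
 endfacet
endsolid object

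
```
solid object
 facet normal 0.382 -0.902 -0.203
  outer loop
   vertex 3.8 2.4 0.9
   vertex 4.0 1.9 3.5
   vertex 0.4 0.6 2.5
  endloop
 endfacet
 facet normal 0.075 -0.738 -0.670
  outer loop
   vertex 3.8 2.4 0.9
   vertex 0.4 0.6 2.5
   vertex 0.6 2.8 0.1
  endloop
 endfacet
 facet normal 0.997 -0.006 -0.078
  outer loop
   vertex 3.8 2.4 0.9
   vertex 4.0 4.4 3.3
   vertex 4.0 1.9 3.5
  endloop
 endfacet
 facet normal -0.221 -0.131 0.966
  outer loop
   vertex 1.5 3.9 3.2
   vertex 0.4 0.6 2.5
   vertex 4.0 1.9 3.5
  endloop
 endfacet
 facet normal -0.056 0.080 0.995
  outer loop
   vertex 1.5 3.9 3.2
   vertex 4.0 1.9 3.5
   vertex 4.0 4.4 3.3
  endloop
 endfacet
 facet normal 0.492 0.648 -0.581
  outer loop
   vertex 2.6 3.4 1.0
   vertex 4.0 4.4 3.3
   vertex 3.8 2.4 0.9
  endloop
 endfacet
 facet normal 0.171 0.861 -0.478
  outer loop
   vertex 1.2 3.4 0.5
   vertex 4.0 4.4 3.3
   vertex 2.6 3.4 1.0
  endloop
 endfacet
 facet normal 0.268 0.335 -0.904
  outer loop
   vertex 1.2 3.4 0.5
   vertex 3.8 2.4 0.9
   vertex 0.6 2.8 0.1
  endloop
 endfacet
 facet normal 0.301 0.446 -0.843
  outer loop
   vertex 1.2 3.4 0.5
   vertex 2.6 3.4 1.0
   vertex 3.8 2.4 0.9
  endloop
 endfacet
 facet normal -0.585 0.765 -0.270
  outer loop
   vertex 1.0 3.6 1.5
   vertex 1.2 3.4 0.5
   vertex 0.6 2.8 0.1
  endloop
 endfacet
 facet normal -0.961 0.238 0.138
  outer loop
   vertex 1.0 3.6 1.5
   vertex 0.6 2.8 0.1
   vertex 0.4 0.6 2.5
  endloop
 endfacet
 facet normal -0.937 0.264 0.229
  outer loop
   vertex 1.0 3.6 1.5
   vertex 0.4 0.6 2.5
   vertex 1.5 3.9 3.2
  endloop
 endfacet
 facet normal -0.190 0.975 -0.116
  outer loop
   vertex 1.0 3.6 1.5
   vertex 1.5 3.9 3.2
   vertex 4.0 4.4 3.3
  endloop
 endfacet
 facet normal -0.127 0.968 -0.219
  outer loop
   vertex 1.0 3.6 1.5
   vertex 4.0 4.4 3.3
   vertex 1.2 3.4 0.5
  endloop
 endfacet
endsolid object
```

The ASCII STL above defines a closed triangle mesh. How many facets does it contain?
14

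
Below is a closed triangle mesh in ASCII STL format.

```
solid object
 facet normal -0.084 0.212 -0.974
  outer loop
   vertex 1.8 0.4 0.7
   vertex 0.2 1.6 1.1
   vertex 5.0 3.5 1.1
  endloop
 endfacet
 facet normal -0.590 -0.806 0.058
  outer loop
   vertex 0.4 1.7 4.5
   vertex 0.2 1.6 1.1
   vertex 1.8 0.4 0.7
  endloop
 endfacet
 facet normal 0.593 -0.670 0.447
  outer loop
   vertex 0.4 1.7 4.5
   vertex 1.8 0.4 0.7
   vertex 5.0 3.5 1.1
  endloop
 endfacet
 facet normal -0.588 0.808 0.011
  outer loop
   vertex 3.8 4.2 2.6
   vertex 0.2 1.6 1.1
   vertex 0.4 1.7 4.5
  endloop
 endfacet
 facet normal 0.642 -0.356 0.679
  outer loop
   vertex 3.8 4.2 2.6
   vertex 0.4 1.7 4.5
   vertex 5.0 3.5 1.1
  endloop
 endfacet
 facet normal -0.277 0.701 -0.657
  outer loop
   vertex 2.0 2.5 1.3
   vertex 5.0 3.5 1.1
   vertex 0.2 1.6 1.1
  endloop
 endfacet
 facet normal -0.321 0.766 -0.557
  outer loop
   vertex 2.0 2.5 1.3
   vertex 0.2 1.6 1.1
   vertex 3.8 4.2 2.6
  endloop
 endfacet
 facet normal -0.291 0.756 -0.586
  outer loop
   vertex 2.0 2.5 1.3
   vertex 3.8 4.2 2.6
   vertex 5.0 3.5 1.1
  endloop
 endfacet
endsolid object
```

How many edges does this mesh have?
12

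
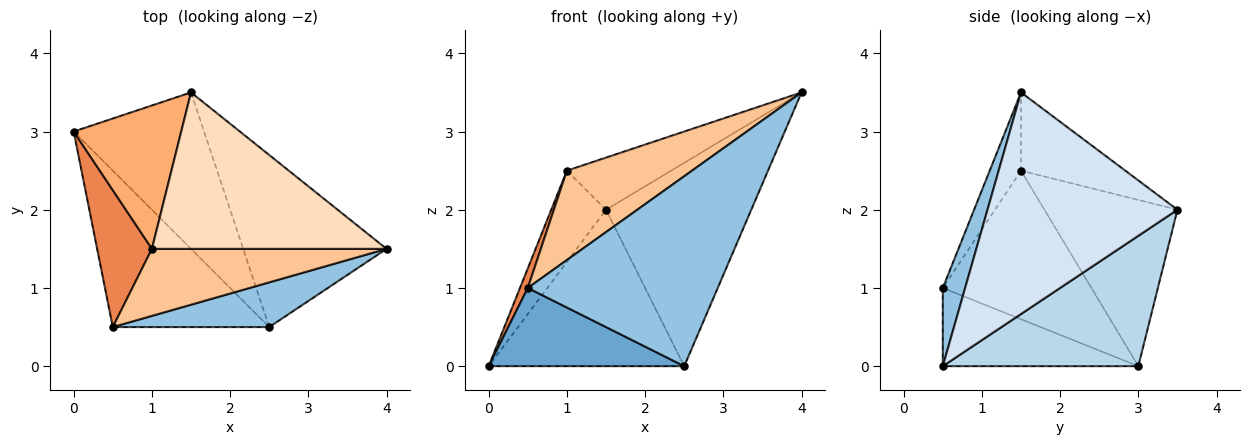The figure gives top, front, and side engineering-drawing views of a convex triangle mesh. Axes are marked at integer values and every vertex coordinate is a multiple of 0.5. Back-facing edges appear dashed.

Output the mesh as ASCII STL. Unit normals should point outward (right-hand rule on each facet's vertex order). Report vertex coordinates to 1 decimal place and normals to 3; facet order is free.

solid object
 facet normal -0.408 -0.408 -0.816
  outer loop
   vertex 2.5 0.5 0.0
   vertex 0.5 0.5 1.0
   vertex 0.0 3.0 0.0
  endloop
 endfacet
 facet normal 0.114 -0.967 0.228
  outer loop
   vertex 2.5 0.5 0.0
   vertex 4.0 1.5 3.5
   vertex 0.5 0.5 1.0
  endloop
 endfacet
 facet normal 0.577 0.577 -0.577
  outer loop
   vertex 2.5 0.5 0.0
   vertex 0.0 3.0 0.0
   vertex 1.5 3.5 2.0
  endloop
 endfacet
 facet normal 0.706 0.540 -0.457
  outer loop
   vertex 2.5 0.5 0.0
   vertex 1.5 3.5 2.0
   vertex 4.0 1.5 3.5
  endloop
 endfacet
 facet normal -0.937 -0.049 0.345
  outer loop
   vertex 1.0 1.5 2.5
   vertex 0.0 3.0 0.0
   vertex 0.5 0.5 1.0
  endloop
 endfacet
 facet normal -0.793 0.327 0.513
  outer loop
   vertex 1.0 1.5 2.5
   vertex 1.5 3.5 2.0
   vertex 0.0 3.0 0.0
  endloop
 endfacet
 facet normal -0.196 -0.784 0.588
  outer loop
   vertex 1.0 1.5 2.5
   vertex 0.5 0.5 1.0
   vertex 4.0 1.5 3.5
  endloop
 endfacet
 facet normal -0.302 0.302 0.905
  outer loop
   vertex 1.0 1.5 2.5
   vertex 4.0 1.5 3.5
   vertex 1.5 3.5 2.0
  endloop
 endfacet
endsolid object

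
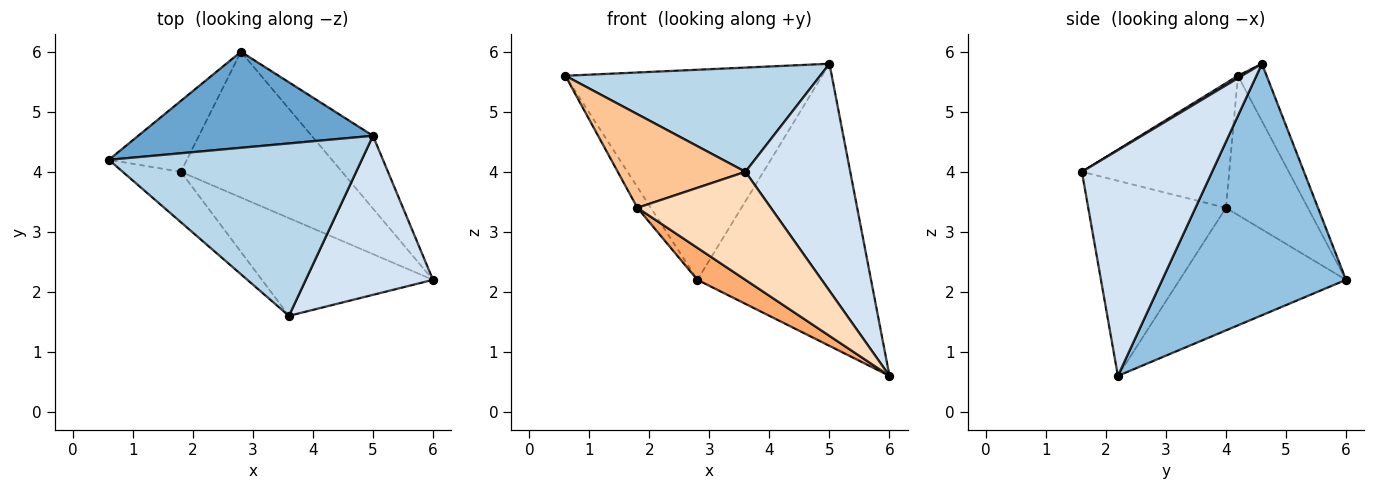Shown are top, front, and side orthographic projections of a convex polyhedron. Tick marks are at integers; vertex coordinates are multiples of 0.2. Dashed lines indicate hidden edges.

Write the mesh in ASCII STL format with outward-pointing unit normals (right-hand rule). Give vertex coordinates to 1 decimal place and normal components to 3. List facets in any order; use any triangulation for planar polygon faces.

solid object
 facet normal -0.101 0.905 0.414
  outer loop
   vertex 5.0 4.6 5.8
   vertex 2.8 6.0 2.2
   vertex 0.6 4.2 5.6
  endloop
 endfacet
 facet normal 0.716 0.676 -0.174
  outer loop
   vertex 5.0 4.6 5.8
   vertex 6.0 2.2 0.6
   vertex 2.8 6.0 2.2
  endloop
 endfacet
 facet normal 0.008 -0.517 0.856
  outer loop
   vertex 3.6 1.6 4.0
   vertex 5.0 4.6 5.8
   vertex 0.6 4.2 5.6
  endloop
 endfacet
 facet normal 0.713 -0.574 0.402
  outer loop
   vertex 3.6 1.6 4.0
   vertex 6.0 2.2 0.6
   vertex 5.0 4.6 5.8
  endloop
 endfacet
 facet normal -0.864 0.141 -0.484
  outer loop
   vertex 1.8 4.0 3.4
   vertex 0.6 4.2 5.6
   vertex 2.8 6.0 2.2
  endloop
 endfacet
 facet normal -0.596 -0.172 -0.784
  outer loop
   vertex 1.8 4.0 3.4
   vertex 2.8 6.0 2.2
   vertex 6.0 2.2 0.6
  endloop
 endfacet
 facet normal -0.713 -0.618 -0.333
  outer loop
   vertex 1.8 4.0 3.4
   vertex 3.6 1.6 4.0
   vertex 0.6 4.2 5.6
  endloop
 endfacet
 facet normal -0.608 -0.589 -0.533
  outer loop
   vertex 1.8 4.0 3.4
   vertex 6.0 2.2 0.6
   vertex 3.6 1.6 4.0
  endloop
 endfacet
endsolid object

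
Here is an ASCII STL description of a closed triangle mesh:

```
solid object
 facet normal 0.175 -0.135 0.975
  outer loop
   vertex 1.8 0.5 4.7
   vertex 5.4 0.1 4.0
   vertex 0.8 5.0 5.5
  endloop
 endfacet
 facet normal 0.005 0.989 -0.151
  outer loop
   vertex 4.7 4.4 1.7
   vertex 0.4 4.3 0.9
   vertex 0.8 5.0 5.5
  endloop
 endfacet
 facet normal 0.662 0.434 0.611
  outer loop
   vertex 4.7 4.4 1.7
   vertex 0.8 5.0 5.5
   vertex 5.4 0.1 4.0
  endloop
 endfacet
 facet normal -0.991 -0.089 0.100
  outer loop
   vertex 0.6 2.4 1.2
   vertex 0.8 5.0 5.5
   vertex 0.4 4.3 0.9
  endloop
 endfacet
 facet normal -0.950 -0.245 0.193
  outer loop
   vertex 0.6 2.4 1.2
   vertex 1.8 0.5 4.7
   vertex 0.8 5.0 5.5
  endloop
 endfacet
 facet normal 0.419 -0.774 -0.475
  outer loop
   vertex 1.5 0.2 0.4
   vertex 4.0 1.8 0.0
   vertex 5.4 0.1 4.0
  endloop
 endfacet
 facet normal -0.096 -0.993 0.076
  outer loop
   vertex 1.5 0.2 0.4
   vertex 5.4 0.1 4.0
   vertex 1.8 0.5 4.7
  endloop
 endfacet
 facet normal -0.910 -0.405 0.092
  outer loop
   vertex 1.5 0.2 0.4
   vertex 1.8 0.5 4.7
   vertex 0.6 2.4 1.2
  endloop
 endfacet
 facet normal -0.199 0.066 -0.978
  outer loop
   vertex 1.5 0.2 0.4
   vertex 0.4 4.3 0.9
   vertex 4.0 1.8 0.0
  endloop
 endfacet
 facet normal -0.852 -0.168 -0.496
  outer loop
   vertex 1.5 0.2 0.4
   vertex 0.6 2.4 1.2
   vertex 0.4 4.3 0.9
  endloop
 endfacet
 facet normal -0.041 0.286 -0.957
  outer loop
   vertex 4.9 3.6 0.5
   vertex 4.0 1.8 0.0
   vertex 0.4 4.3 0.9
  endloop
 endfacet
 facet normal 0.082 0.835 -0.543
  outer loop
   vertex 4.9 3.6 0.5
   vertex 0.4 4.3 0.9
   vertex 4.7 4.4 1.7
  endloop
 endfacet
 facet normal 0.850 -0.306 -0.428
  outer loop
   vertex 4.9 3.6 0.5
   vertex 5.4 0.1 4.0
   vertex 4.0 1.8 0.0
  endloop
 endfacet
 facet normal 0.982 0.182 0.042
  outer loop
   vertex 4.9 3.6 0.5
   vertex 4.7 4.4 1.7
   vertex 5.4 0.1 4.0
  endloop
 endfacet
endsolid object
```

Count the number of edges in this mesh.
21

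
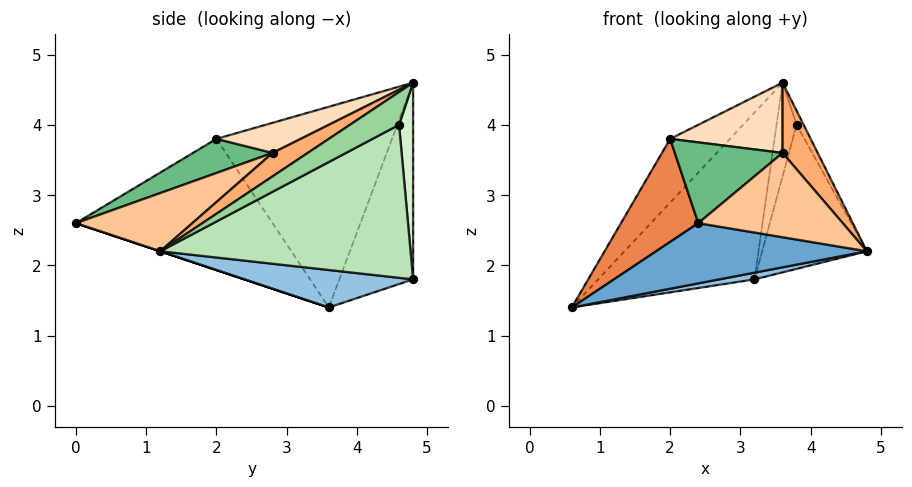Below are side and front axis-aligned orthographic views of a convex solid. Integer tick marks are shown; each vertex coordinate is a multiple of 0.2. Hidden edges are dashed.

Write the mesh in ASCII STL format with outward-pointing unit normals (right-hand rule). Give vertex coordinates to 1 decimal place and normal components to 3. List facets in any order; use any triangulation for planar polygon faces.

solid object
 facet normal 0.000 -0.316 -0.949
  outer loop
   vertex 2.4 0.0 2.6
   vertex 0.6 3.6 1.4
   vertex 4.8 1.2 2.2
  endloop
 endfacet
 facet normal 0.168 -0.035 -0.985
  outer loop
   vertex 3.2 4.8 1.8
   vertex 4.8 1.2 2.2
   vertex 0.6 3.6 1.4
  endloop
 endfacet
 facet normal -0.426 0.903 0.061
  outer loop
   vertex 3.2 4.8 1.8
   vertex 0.6 3.6 1.4
   vertex 3.6 4.8 4.6
  endloop
 endfacet
 facet normal -0.751 0.255 0.609
  outer loop
   vertex 2.0 2.0 3.8
   vertex 3.6 4.8 4.6
   vertex 0.6 3.6 1.4
  endloop
 endfacet
 facet normal -0.892 -0.350 0.287
  outer loop
   vertex 2.0 2.0 3.8
   vertex 0.6 3.6 1.4
   vertex 2.4 0.0 2.6
  endloop
 endfacet
 facet normal 0.408 -0.408 0.816
  outer loop
   vertex 3.6 2.8 3.6
   vertex 4.8 1.2 2.2
   vertex 3.6 4.8 4.6
  endloop
 endfacet
 facet normal 0.360 -0.447 0.819
  outer loop
   vertex 3.6 2.8 3.6
   vertex 2.4 0.0 2.6
   vertex 4.8 1.2 2.2
  endloop
 endfacet
 facet normal 0.318 -0.424 0.848
  outer loop
   vertex 3.6 2.8 3.6
   vertex 3.6 4.8 4.6
   vertex 2.0 2.0 3.8
  endloop
 endfacet
 facet normal 0.324 -0.438 0.838
  outer loop
   vertex 3.6 2.8 3.6
   vertex 2.0 2.0 3.8
   vertex 2.4 0.0 2.6
  endloop
 endfacet
 facet normal 0.953 0.136 0.272
  outer loop
   vertex 3.8 4.6 4.0
   vertex 3.6 4.8 4.6
   vertex 4.8 1.2 2.2
  endloop
 endfacet
 facet normal 0.902 0.377 -0.212
  outer loop
   vertex 3.8 4.6 4.0
   vertex 4.8 1.2 2.2
   vertex 3.2 4.8 1.8
  endloop
 endfacet
 facet normal 0.572 0.816 -0.082
  outer loop
   vertex 3.8 4.6 4.0
   vertex 3.2 4.8 1.8
   vertex 3.6 4.8 4.6
  endloop
 endfacet
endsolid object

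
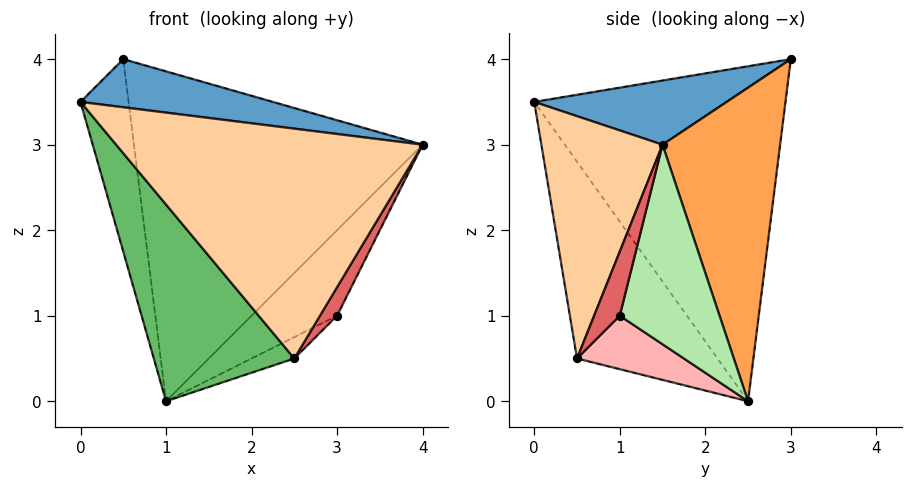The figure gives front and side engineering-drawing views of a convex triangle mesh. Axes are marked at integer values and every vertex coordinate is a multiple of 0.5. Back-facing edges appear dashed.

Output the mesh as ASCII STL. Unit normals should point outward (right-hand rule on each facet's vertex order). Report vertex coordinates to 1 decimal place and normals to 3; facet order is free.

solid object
 facet normal 0.192 -0.192 0.962
  outer loop
   vertex 0.5 3.0 4.0
   vertex 0.0 0.0 3.5
   vertex 4.0 1.5 3.0
  endloop
 endfacet
 facet normal -0.972 0.186 -0.145
  outer loop
   vertex 1.0 2.5 0.0
   vertex 0.0 0.0 3.5
   vertex 0.5 3.0 4.0
  endloop
 endfacet
 facet normal 0.376 0.924 -0.068
  outer loop
   vertex 1.0 2.5 0.0
   vertex 0.5 3.0 4.0
   vertex 4.0 1.5 3.0
  endloop
 endfacet
 facet normal 0.364 -0.919 0.150
  outer loop
   vertex 2.5 0.5 0.5
   vertex 4.0 1.5 3.0
   vertex 0.0 0.0 3.5
  endloop
 endfacet
 facet normal -0.577 -0.577 -0.577
  outer loop
   vertex 2.5 0.5 0.5
   vertex 0.0 0.0 3.5
   vertex 1.0 2.5 0.0
  endloop
 endfacet
 facet normal 0.667 0.572 -0.477
  outer loop
   vertex 3.0 1.0 1.0
   vertex 1.0 2.5 0.0
   vertex 4.0 1.5 3.0
  endloop
 endfacet
 facet normal 0.802 -0.535 -0.267
  outer loop
   vertex 3.0 1.0 1.0
   vertex 4.0 1.5 3.0
   vertex 2.5 0.5 0.5
  endloop
 endfacet
 facet normal 0.566 0.226 -0.793
  outer loop
   vertex 3.0 1.0 1.0
   vertex 2.5 0.5 0.5
   vertex 1.0 2.5 0.0
  endloop
 endfacet
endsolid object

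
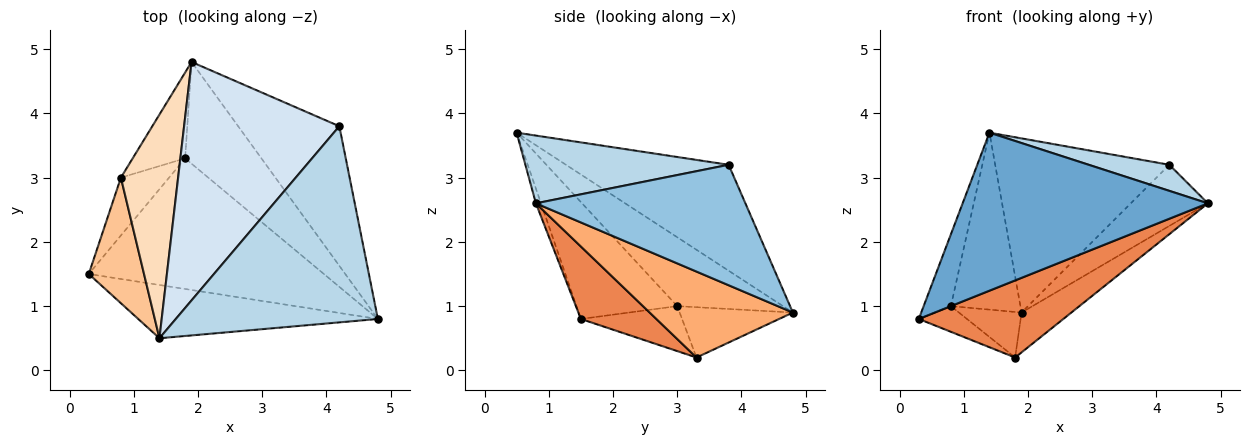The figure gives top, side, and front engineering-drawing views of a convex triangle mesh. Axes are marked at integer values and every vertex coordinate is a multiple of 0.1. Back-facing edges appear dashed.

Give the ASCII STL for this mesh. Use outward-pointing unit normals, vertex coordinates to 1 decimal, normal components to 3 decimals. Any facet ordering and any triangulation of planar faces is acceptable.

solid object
 facet normal -0.020 -0.947 -0.319
  outer loop
   vertex 1.4 0.5 3.7
   vertex 0.3 1.5 0.8
   vertex 4.8 0.8 2.6
  endloop
 endfacet
 facet normal 0.737 0.271 -0.619
  outer loop
   vertex 4.2 3.8 3.2
   vertex 4.8 0.8 2.6
   vertex 1.9 4.8 0.9
  endloop
 endfacet
 facet normal 0.315 -0.125 0.941
  outer loop
   vertex 4.2 3.8 3.2
   vertex 1.4 0.5 3.7
   vertex 4.8 0.8 2.6
  endloop
 endfacet
 facet normal -0.483 0.517 0.707
  outer loop
   vertex 4.2 3.8 3.2
   vertex 1.9 4.8 0.9
   vertex 1.4 0.5 3.7
  endloop
 endfacet
 facet normal 0.257 -0.491 -0.832
  outer loop
   vertex 1.8 3.3 0.2
   vertex 4.8 0.8 2.6
   vertex 0.3 1.5 0.8
  endloop
 endfacet
 facet normal 0.724 0.252 -0.643
  outer loop
   vertex 1.8 3.3 0.2
   vertex 1.9 4.8 0.9
   vertex 4.8 0.8 2.6
  endloop
 endfacet
 facet normal -0.878 0.237 0.415
  outer loop
   vertex 0.8 3.0 1.0
   vertex 0.3 1.5 0.8
   vertex 1.4 0.5 3.7
  endloop
 endfacet
 facet normal -0.686 0.451 0.570
  outer loop
   vertex 0.8 3.0 1.0
   vertex 1.4 0.5 3.7
   vertex 1.9 4.8 0.9
  endloop
 endfacet
 facet normal -0.649 0.309 -0.695
  outer loop
   vertex 0.8 3.0 1.0
   vertex 1.8 3.3 0.2
   vertex 0.3 1.5 0.8
  endloop
 endfacet
 facet normal -0.646 0.358 -0.674
  outer loop
   vertex 0.8 3.0 1.0
   vertex 1.9 4.8 0.9
   vertex 1.8 3.3 0.2
  endloop
 endfacet
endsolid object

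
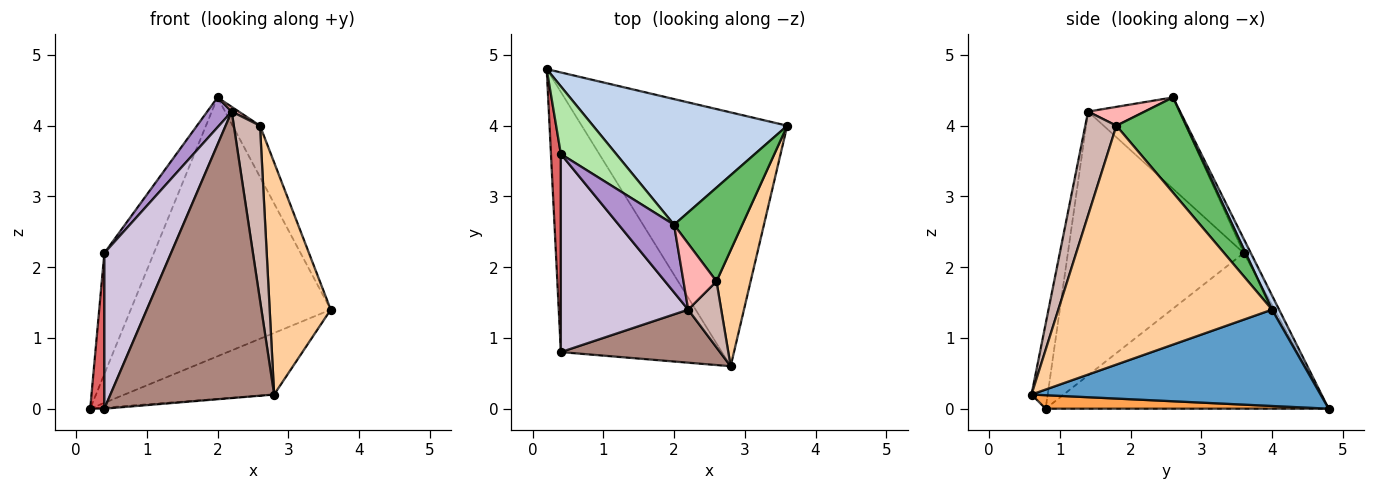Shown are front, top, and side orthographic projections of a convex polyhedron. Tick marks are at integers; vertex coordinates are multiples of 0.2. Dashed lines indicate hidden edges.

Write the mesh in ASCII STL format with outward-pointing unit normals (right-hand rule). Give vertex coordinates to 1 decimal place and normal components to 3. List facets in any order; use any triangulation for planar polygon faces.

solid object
 facet normal 0.415 0.215 -0.884
  outer loop
   vertex 2.8 0.6 0.2
   vertex 0.2 4.8 0.0
   vertex 3.6 4.0 1.4
  endloop
 endfacet
 facet normal 0.032 0.899 0.437
  outer loop
   vertex 2.0 2.6 4.4
   vertex 3.6 4.0 1.4
   vertex 0.2 4.8 0.0
  endloop
 endfacet
 facet normal 0.083 0.004 -0.997
  outer loop
   vertex 0.4 0.8 0.0
   vertex 0.2 4.8 0.0
   vertex 2.8 0.6 0.2
  endloop
 endfacet
 facet normal 0.953 -0.272 0.136
  outer loop
   vertex 2.6 1.8 4.0
   vertex 2.8 0.6 0.2
   vertex 3.6 4.0 1.4
  endloop
 endfacet
 facet normal 0.775 0.304 0.555
  outer loop
   vertex 2.6 1.8 4.0
   vertex 3.6 4.0 1.4
   vertex 2.0 2.6 4.4
  endloop
 endfacet
 facet normal -0.124 0.866 0.484
  outer loop
   vertex 0.4 3.6 2.2
   vertex 2.0 2.6 4.4
   vertex 0.2 4.8 0.0
  endloop
 endfacet
 facet normal -0.997 -0.050 0.063
  outer loop
   vertex 0.4 3.6 2.2
   vertex 0.2 4.8 0.0
   vertex 0.4 0.8 0.0
  endloop
 endfacet
 facet normal 0.495 -0.062 0.867
  outer loop
   vertex 2.2 1.4 4.2
   vertex 2.6 1.8 4.0
   vertex 2.0 2.6 4.4
  endloop
 endfacet
 facet normal -0.834 -0.223 0.505
  outer loop
   vertex 2.2 1.4 4.2
   vertex 2.0 2.6 4.4
   vertex 0.4 3.6 2.2
  endloop
 endfacet
 facet normal -0.852 -0.323 0.411
  outer loop
   vertex 2.2 1.4 4.2
   vertex 0.4 3.6 2.2
   vertex 0.4 0.8 0.0
  endloop
 endfacet
 facet normal -0.097 -0.979 0.181
  outer loop
   vertex 2.2 1.4 4.2
   vertex 0.4 0.8 0.0
   vertex 2.8 0.6 0.2
  endloop
 endfacet
 facet normal 0.744 -0.625 0.237
  outer loop
   vertex 2.2 1.4 4.2
   vertex 2.8 0.6 0.2
   vertex 2.6 1.8 4.0
  endloop
 endfacet
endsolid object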